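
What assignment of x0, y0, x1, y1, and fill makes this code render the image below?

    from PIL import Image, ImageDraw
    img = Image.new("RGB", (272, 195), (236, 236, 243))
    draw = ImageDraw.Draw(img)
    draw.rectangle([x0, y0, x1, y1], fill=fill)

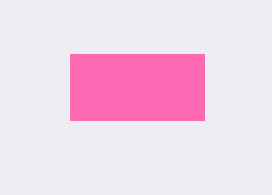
x0 = 70, y0 = 54, x1 = 204, y1 = 120, fill = 'hotpink'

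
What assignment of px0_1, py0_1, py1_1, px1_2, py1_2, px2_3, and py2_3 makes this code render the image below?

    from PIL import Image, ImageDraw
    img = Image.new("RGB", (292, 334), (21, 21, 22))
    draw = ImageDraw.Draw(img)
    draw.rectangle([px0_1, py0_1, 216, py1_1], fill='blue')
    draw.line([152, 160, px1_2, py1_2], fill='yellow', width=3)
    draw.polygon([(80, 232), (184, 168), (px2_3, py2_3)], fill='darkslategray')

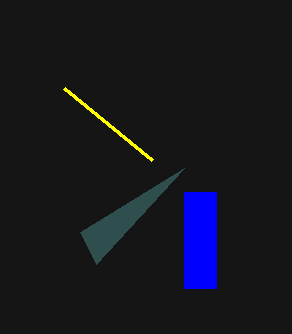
px0_1 = 184
py0_1 = 192
py1_1 = 288
px1_2 = 64
py1_2 = 88
px2_3 = 96
py2_3 = 264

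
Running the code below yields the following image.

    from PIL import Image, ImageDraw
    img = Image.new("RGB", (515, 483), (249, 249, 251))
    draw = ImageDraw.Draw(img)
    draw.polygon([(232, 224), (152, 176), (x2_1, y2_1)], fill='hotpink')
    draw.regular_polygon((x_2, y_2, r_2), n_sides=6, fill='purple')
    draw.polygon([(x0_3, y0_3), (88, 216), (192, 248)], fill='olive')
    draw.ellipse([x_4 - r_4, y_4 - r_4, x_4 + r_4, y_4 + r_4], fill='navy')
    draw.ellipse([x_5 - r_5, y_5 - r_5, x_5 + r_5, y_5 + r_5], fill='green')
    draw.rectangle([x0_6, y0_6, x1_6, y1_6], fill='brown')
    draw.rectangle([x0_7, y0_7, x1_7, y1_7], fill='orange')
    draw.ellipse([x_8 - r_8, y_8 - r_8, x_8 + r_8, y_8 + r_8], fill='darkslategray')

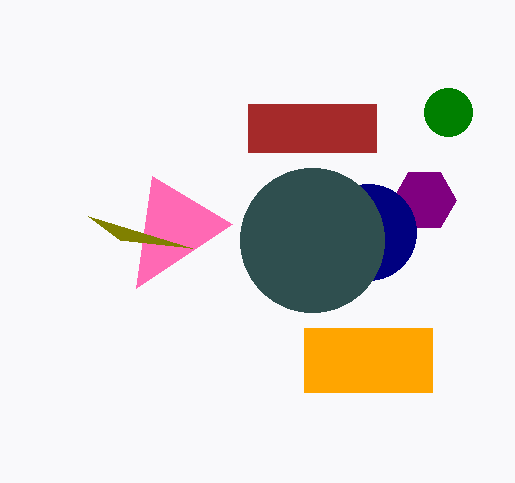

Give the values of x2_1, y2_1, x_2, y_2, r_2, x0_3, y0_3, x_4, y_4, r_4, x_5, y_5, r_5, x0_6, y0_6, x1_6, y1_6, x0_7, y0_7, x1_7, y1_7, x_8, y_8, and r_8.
x2_1 = 136, y2_1 = 288, x_2 = 424, y_2 = 200, r_2 = 32, x0_3 = 120, y0_3 = 240, x_4 = 368, y_4 = 232, r_4 = 48, x_5 = 448, y_5 = 112, r_5 = 24, x0_6 = 248, y0_6 = 104, x1_6 = 376, y1_6 = 152, x0_7 = 304, y0_7 = 328, x1_7 = 432, y1_7 = 392, x_8 = 312, y_8 = 240, r_8 = 72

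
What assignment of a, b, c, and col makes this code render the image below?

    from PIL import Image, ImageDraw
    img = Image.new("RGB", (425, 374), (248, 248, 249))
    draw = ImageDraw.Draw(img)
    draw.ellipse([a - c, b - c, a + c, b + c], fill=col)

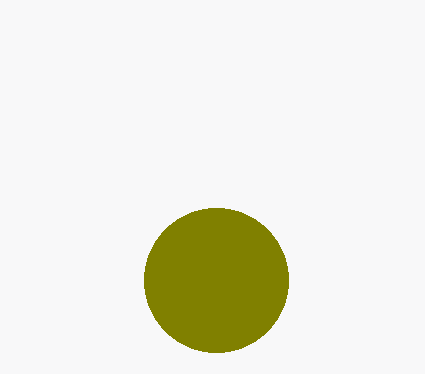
a = 216; b = 280; c = 72; col = 'olive'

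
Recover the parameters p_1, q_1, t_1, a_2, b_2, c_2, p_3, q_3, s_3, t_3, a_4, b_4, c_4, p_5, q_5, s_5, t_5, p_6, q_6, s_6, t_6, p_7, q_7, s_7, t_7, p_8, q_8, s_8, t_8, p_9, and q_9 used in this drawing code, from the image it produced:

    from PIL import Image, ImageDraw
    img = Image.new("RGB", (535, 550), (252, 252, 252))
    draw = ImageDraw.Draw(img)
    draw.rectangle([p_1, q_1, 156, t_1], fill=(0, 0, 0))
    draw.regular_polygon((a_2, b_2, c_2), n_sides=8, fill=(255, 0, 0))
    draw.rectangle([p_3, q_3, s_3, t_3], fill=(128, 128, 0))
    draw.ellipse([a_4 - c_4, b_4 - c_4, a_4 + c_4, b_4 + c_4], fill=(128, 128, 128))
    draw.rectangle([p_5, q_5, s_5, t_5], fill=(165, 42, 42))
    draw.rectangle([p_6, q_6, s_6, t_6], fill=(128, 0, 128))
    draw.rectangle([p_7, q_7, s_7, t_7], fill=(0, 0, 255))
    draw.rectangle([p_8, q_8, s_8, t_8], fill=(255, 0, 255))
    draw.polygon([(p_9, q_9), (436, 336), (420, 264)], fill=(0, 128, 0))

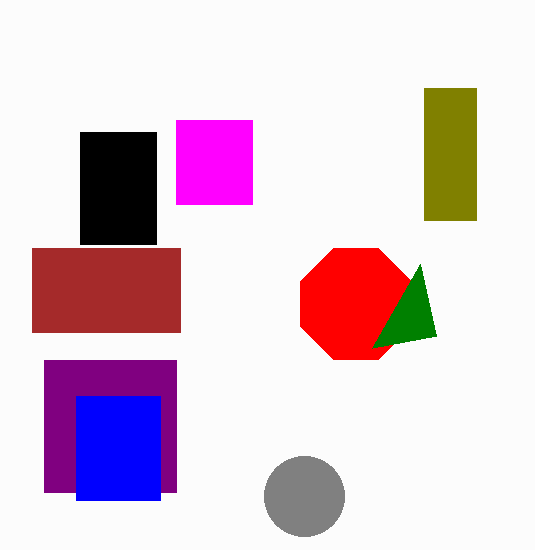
p_1 = 80
q_1 = 132
t_1 = 244
a_2 = 356
b_2 = 304
c_2 = 60
p_3 = 424
q_3 = 88
s_3 = 476
t_3 = 220
a_4 = 304
b_4 = 496
c_4 = 40
p_5 = 32
q_5 = 248
s_5 = 180
t_5 = 332
p_6 = 44
q_6 = 360
s_6 = 176
t_6 = 492
p_7 = 76
q_7 = 396
s_7 = 160
t_7 = 500
p_8 = 176
q_8 = 120
s_8 = 252
t_8 = 204
p_9 = 372
q_9 = 348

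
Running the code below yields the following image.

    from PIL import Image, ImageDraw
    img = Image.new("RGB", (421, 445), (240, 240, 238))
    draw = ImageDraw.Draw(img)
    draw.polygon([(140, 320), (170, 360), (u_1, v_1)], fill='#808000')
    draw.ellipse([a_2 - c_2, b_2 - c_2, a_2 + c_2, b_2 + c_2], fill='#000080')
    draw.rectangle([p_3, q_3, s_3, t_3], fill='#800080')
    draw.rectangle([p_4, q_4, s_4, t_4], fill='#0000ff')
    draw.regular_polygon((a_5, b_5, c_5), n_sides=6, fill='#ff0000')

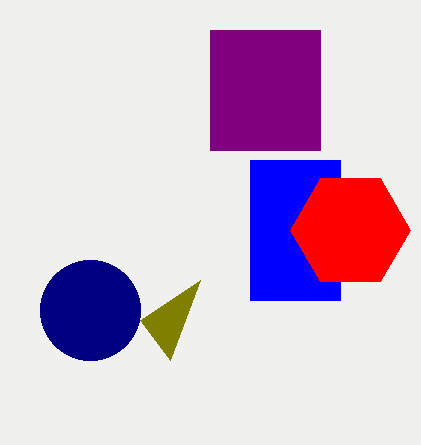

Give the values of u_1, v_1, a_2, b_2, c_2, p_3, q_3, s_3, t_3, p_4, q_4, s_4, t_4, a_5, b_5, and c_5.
u_1 = 200
v_1 = 280
a_2 = 90
b_2 = 310
c_2 = 50
p_3 = 210
q_3 = 30
s_3 = 320
t_3 = 150
p_4 = 250
q_4 = 160
s_4 = 340
t_4 = 300
a_5 = 350
b_5 = 230
c_5 = 60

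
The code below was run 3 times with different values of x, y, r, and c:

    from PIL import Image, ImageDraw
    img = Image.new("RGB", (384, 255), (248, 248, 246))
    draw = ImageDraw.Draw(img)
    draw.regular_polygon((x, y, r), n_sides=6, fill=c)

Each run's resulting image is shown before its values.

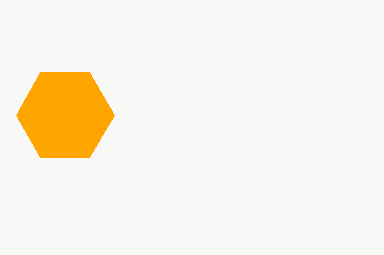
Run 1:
x = 65; y = 115; r = 49; c = 'orange'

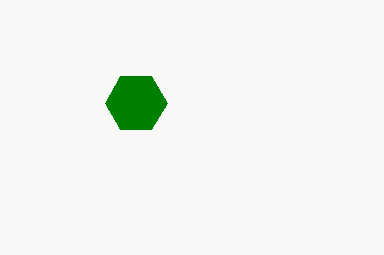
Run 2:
x = 136; y = 103; r = 31; c = 'green'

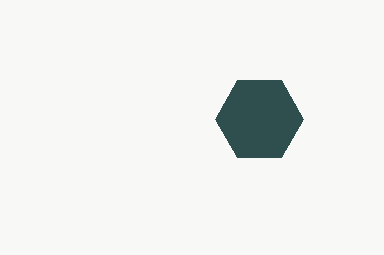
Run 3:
x = 259
y = 119
r = 44
c = 'darkslategray'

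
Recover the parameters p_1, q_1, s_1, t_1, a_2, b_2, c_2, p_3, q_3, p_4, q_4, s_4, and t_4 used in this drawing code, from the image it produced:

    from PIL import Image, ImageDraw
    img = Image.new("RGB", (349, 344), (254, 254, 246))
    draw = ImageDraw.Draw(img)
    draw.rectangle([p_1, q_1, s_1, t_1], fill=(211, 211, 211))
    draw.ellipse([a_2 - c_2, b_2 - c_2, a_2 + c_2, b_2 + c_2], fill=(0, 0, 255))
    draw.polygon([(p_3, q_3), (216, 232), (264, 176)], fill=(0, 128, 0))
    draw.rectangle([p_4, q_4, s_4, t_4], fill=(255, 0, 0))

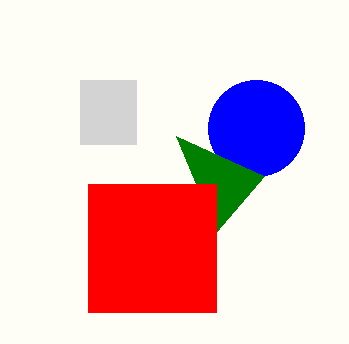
p_1 = 80
q_1 = 80
s_1 = 136
t_1 = 144
a_2 = 256
b_2 = 128
c_2 = 48
p_3 = 176
q_3 = 136
p_4 = 88
q_4 = 184
s_4 = 216
t_4 = 312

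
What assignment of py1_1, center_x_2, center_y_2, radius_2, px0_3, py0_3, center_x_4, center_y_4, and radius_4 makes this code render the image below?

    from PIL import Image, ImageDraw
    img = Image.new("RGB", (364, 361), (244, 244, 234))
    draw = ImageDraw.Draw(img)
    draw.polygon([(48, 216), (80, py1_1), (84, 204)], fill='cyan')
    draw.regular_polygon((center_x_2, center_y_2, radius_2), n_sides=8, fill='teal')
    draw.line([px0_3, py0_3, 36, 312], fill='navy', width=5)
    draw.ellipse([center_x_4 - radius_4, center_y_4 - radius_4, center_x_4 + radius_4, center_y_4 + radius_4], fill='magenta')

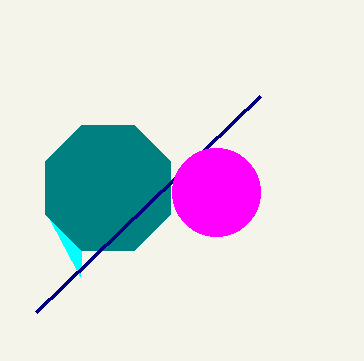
py1_1 = 276, center_x_2 = 108, center_y_2 = 188, radius_2 = 68, px0_3 = 260, py0_3 = 96, center_x_4 = 216, center_y_4 = 192, radius_4 = 44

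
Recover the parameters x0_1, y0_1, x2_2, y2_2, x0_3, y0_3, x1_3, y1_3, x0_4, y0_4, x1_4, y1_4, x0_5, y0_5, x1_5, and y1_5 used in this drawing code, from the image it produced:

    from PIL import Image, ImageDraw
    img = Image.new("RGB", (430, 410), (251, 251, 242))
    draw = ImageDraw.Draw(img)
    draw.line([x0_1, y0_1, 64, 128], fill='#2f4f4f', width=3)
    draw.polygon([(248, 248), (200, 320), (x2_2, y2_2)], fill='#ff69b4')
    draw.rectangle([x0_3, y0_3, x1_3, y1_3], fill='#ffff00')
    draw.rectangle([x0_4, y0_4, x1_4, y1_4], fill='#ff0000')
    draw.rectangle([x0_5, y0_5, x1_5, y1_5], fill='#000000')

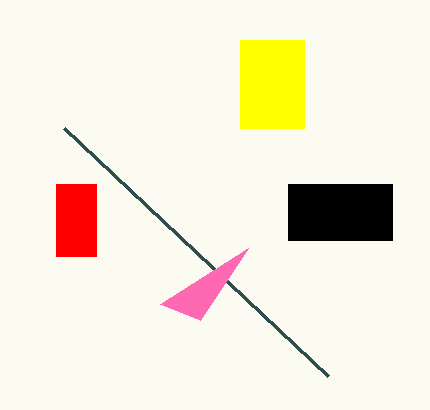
x0_1 = 328; y0_1 = 376; x2_2 = 160; y2_2 = 304; x0_3 = 240; y0_3 = 40; x1_3 = 304; y1_3 = 128; x0_4 = 56; y0_4 = 184; x1_4 = 96; y1_4 = 256; x0_5 = 288; y0_5 = 184; x1_5 = 392; y1_5 = 240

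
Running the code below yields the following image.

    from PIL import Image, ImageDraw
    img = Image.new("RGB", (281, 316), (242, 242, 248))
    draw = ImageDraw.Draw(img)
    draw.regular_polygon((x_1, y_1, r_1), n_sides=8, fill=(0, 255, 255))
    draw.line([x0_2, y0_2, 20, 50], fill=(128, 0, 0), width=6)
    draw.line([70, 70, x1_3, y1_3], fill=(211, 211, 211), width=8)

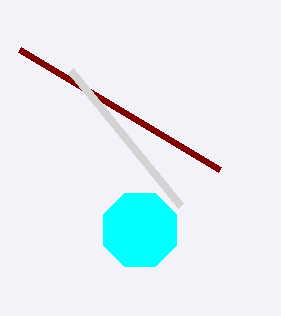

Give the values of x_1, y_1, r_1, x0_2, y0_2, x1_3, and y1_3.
x_1 = 140; y_1 = 230; r_1 = 40; x0_2 = 220; y0_2 = 170; x1_3 = 180; y1_3 = 205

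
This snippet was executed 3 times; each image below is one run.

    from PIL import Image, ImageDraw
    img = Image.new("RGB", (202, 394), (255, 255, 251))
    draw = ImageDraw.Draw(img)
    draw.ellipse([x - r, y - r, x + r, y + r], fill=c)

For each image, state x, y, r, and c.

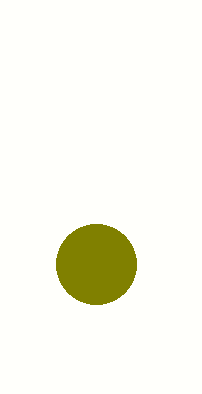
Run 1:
x = 96
y = 264
r = 40
c = 'olive'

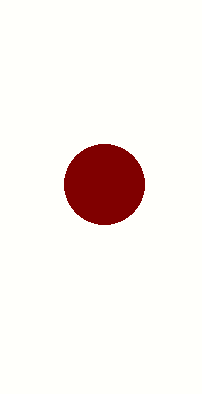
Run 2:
x = 104, y = 184, r = 40, c = 'maroon'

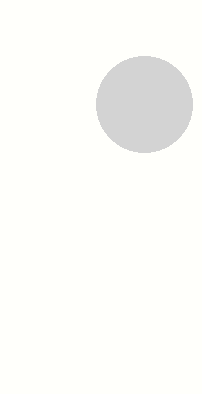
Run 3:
x = 144; y = 104; r = 48; c = 'lightgray'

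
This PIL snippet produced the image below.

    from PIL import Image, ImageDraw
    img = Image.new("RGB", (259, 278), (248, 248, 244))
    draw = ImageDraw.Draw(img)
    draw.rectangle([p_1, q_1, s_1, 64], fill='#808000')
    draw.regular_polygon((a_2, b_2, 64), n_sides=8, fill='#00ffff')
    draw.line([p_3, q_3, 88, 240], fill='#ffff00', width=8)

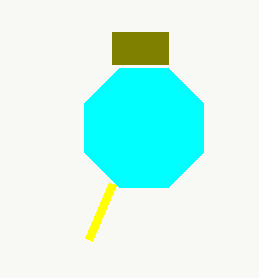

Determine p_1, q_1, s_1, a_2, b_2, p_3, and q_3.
p_1 = 112; q_1 = 32; s_1 = 168; a_2 = 144; b_2 = 128; p_3 = 112; q_3 = 184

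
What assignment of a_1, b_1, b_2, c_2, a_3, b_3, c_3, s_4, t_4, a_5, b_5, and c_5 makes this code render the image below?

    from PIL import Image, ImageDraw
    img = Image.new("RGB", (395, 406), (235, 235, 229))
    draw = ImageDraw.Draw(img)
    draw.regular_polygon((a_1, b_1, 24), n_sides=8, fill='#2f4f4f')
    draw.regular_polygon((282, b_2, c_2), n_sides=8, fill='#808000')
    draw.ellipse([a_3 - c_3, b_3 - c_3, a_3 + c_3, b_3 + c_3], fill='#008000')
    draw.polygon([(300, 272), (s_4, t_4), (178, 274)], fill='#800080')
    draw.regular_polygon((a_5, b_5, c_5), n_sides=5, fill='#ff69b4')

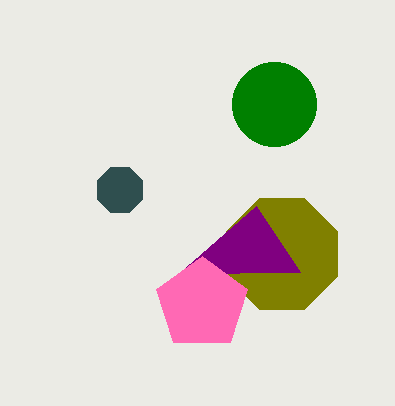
a_1 = 120, b_1 = 190, b_2 = 254, c_2 = 60, a_3 = 274, b_3 = 104, c_3 = 42, s_4 = 256, t_4 = 206, a_5 = 202, b_5 = 304, c_5 = 48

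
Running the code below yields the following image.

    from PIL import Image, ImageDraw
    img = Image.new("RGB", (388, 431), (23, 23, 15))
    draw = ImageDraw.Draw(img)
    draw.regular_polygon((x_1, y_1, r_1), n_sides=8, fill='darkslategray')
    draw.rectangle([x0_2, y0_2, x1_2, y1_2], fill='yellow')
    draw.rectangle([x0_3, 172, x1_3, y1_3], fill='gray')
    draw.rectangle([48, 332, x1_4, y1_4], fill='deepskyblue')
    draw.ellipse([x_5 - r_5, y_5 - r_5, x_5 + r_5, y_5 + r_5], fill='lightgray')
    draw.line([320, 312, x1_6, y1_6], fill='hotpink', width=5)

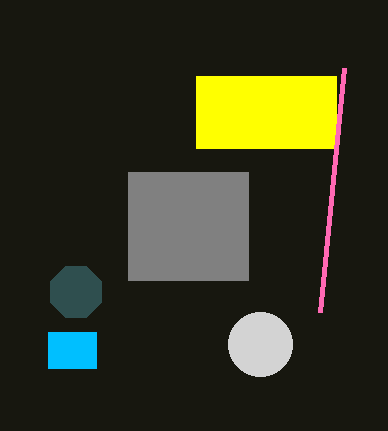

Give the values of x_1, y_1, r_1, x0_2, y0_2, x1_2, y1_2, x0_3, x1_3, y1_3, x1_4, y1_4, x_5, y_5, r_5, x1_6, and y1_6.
x_1 = 76, y_1 = 292, r_1 = 28, x0_2 = 196, y0_2 = 76, x1_2 = 336, y1_2 = 148, x0_3 = 128, x1_3 = 248, y1_3 = 280, x1_4 = 96, y1_4 = 368, x_5 = 260, y_5 = 344, r_5 = 32, x1_6 = 344, y1_6 = 68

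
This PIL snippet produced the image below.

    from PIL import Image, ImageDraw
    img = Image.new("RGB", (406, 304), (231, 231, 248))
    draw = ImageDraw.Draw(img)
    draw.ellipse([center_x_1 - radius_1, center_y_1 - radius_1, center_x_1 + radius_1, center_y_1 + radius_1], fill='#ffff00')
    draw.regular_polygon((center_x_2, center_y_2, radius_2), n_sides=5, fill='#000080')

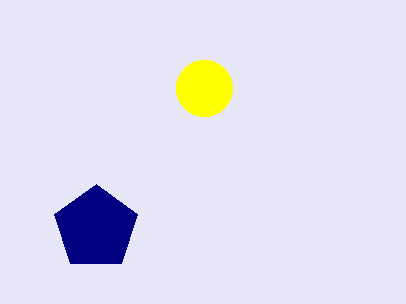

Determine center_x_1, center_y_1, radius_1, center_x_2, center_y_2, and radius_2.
center_x_1 = 204; center_y_1 = 88; radius_1 = 28; center_x_2 = 96; center_y_2 = 228; radius_2 = 44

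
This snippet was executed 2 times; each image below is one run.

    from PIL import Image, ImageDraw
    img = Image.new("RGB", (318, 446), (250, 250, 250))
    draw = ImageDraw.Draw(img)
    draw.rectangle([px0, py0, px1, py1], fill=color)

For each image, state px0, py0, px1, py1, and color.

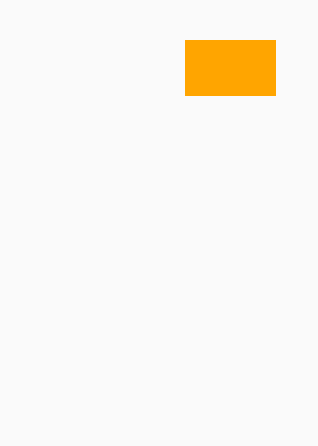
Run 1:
px0 = 185; py0 = 40; px1 = 275; py1 = 95; color = 'orange'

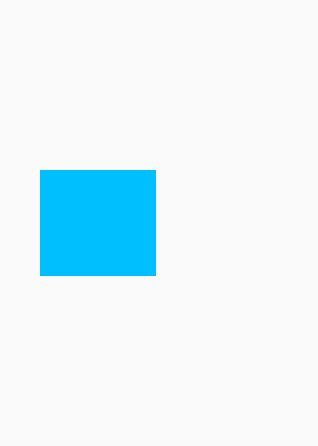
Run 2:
px0 = 40
py0 = 170
px1 = 155
py1 = 275
color = 'deepskyblue'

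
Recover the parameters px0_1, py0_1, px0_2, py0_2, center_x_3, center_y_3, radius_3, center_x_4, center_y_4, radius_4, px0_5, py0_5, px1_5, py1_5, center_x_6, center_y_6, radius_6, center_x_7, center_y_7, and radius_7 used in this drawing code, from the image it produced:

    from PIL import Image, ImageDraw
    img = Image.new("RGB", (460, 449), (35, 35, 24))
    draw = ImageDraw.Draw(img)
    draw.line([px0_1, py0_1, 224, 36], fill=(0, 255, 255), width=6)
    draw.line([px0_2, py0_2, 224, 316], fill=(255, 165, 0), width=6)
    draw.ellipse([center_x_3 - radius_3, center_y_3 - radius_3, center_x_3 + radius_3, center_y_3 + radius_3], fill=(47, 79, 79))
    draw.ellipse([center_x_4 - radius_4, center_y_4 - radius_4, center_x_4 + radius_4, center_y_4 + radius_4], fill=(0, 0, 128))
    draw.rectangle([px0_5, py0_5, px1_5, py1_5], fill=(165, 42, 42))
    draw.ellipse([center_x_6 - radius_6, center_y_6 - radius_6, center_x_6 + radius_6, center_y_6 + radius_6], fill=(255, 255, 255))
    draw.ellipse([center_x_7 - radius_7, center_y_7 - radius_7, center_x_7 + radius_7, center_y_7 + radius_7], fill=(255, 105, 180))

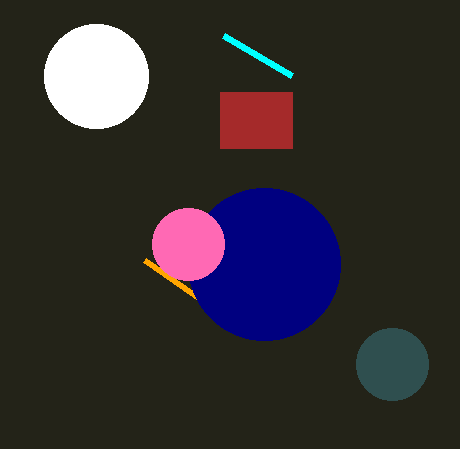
px0_1 = 292; py0_1 = 76; px0_2 = 144; py0_2 = 260; center_x_3 = 392; center_y_3 = 364; radius_3 = 36; center_x_4 = 264; center_y_4 = 264; radius_4 = 76; px0_5 = 220; py0_5 = 92; px1_5 = 292; py1_5 = 148; center_x_6 = 96; center_y_6 = 76; radius_6 = 52; center_x_7 = 188; center_y_7 = 244; radius_7 = 36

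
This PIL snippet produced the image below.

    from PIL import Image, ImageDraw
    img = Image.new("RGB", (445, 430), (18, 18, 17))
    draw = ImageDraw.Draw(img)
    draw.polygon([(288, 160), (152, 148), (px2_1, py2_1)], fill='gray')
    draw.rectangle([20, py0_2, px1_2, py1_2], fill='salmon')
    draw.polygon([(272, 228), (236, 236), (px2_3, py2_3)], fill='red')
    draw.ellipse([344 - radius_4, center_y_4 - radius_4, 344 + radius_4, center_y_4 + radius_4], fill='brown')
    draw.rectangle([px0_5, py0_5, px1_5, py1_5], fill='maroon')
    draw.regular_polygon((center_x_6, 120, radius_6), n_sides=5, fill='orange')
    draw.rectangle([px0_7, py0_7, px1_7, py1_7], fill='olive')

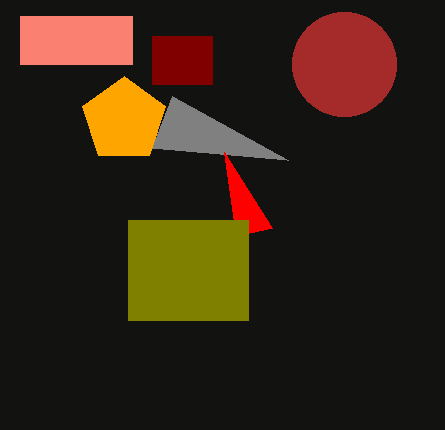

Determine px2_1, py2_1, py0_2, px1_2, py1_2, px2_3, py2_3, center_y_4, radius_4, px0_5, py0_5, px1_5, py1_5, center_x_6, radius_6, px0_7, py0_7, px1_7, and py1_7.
px2_1 = 172; py2_1 = 96; py0_2 = 16; px1_2 = 132; py1_2 = 64; px2_3 = 224; py2_3 = 152; center_y_4 = 64; radius_4 = 52; px0_5 = 152; py0_5 = 36; px1_5 = 212; py1_5 = 84; center_x_6 = 124; radius_6 = 44; px0_7 = 128; py0_7 = 220; px1_7 = 248; py1_7 = 320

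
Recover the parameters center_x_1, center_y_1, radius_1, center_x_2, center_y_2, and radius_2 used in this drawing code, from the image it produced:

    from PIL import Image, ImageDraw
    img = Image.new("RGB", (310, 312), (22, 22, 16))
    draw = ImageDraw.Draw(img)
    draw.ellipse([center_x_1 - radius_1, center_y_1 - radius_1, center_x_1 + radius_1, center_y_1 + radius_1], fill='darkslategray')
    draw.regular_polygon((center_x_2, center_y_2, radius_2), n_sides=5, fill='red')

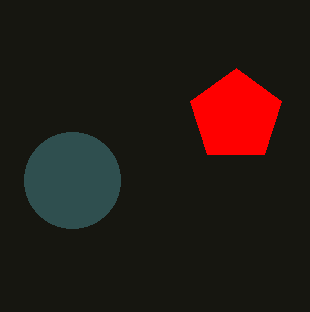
center_x_1 = 72; center_y_1 = 180; radius_1 = 48; center_x_2 = 236; center_y_2 = 116; radius_2 = 48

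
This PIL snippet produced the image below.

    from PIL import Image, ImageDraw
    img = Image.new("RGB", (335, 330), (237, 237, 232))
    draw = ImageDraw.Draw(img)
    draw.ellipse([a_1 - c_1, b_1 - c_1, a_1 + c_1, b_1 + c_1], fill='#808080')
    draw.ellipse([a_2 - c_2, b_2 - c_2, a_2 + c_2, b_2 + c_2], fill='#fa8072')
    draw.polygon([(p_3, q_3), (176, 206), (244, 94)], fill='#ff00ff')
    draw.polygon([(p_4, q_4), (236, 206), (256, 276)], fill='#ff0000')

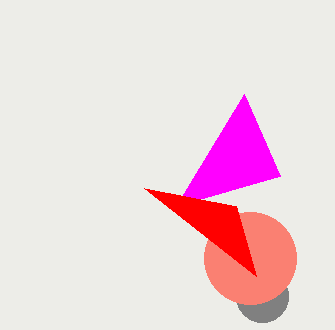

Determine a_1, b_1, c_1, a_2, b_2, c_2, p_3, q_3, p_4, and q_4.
a_1 = 262, b_1 = 296, c_1 = 26, a_2 = 250, b_2 = 258, c_2 = 46, p_3 = 280, q_3 = 176, p_4 = 144, q_4 = 188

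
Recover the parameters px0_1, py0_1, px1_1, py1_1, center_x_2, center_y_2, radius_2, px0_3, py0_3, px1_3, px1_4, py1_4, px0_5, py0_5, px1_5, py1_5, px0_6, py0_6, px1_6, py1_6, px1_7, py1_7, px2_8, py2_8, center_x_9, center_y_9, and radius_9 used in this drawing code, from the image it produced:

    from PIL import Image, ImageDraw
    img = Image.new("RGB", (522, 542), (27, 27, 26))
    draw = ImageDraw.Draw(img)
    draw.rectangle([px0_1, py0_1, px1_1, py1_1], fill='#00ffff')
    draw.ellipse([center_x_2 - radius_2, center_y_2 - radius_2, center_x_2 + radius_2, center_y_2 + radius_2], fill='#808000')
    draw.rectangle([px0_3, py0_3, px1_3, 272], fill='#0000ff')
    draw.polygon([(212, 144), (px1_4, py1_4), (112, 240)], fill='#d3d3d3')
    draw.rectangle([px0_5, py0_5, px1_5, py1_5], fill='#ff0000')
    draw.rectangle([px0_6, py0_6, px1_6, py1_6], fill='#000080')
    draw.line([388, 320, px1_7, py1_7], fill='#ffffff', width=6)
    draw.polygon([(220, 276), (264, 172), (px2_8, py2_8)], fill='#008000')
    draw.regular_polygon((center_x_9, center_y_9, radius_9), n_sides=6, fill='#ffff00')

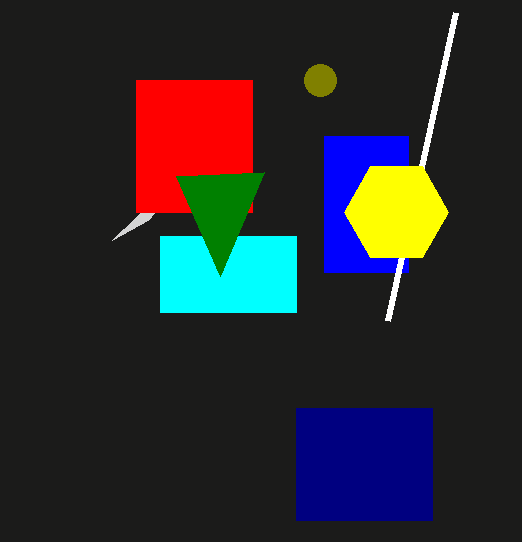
px0_1 = 160, py0_1 = 236, px1_1 = 296, py1_1 = 312, center_x_2 = 320, center_y_2 = 80, radius_2 = 16, px0_3 = 324, py0_3 = 136, px1_3 = 408, px1_4 = 148, py1_4 = 220, px0_5 = 136, py0_5 = 80, px1_5 = 252, py1_5 = 212, px0_6 = 296, py0_6 = 408, px1_6 = 432, py1_6 = 520, px1_7 = 456, py1_7 = 12, px2_8 = 176, py2_8 = 176, center_x_9 = 396, center_y_9 = 212, radius_9 = 52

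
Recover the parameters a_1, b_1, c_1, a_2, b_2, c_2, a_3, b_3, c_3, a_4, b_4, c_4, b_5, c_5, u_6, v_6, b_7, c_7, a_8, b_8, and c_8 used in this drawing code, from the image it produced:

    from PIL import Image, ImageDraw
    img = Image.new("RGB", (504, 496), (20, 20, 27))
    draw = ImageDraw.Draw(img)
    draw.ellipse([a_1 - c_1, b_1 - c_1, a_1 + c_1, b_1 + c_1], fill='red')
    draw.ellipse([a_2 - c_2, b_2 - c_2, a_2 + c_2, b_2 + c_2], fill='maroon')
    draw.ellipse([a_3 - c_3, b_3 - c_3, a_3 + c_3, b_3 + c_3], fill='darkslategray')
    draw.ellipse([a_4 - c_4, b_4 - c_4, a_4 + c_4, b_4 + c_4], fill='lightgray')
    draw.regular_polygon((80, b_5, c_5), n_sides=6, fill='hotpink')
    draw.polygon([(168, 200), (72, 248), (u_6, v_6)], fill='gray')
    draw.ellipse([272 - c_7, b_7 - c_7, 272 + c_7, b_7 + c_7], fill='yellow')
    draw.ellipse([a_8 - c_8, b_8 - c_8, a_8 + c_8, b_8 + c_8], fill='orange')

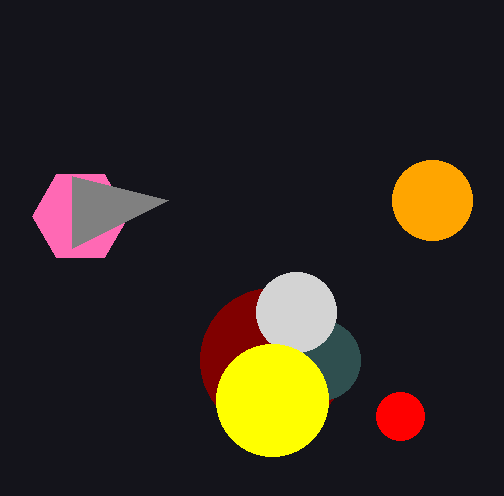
a_1 = 400
b_1 = 416
c_1 = 24
a_2 = 272
b_2 = 360
c_2 = 72
a_3 = 320
b_3 = 360
c_3 = 40
a_4 = 296
b_4 = 312
c_4 = 40
b_5 = 216
c_5 = 48
u_6 = 72
v_6 = 176
b_7 = 400
c_7 = 56
a_8 = 432
b_8 = 200
c_8 = 40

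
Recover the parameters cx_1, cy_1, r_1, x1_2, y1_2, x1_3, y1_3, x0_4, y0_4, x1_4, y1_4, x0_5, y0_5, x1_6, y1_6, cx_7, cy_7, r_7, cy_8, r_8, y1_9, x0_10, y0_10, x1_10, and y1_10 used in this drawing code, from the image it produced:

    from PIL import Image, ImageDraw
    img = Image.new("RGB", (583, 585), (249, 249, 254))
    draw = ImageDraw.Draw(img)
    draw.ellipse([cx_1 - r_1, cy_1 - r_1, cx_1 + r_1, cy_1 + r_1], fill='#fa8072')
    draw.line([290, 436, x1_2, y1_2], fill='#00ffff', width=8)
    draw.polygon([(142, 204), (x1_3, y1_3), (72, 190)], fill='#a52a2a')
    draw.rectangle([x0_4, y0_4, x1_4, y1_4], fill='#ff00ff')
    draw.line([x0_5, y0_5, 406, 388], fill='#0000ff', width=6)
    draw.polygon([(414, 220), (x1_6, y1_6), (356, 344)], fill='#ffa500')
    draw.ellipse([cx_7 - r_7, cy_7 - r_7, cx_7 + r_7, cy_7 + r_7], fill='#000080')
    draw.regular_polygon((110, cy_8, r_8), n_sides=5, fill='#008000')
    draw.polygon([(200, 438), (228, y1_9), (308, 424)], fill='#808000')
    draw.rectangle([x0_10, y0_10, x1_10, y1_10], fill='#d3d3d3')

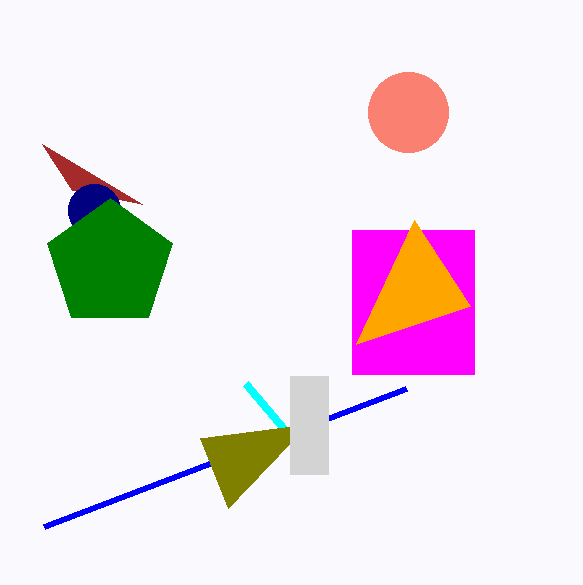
cx_1 = 408
cy_1 = 112
r_1 = 40
x1_2 = 246
y1_2 = 384
x1_3 = 42
y1_3 = 144
x0_4 = 352
y0_4 = 230
x1_4 = 474
y1_4 = 374
x0_5 = 44
y0_5 = 526
x1_6 = 470
y1_6 = 306
cx_7 = 94
cy_7 = 210
r_7 = 26
cy_8 = 264
r_8 = 66
y1_9 = 508
x0_10 = 290
y0_10 = 376
x1_10 = 328
y1_10 = 474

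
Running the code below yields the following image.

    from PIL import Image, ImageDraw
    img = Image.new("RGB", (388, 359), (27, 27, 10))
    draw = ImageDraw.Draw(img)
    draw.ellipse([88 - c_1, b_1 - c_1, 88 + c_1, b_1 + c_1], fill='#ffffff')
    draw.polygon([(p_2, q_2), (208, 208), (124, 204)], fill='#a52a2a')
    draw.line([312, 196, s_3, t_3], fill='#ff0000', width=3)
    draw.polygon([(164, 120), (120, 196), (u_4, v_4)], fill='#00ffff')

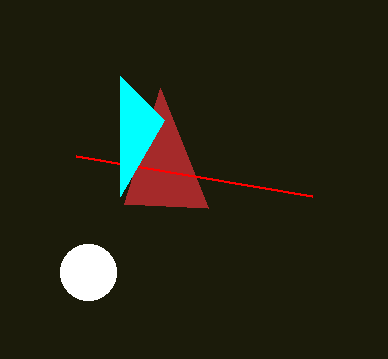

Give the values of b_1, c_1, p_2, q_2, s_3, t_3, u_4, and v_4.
b_1 = 272; c_1 = 28; p_2 = 160; q_2 = 88; s_3 = 76; t_3 = 156; u_4 = 120; v_4 = 76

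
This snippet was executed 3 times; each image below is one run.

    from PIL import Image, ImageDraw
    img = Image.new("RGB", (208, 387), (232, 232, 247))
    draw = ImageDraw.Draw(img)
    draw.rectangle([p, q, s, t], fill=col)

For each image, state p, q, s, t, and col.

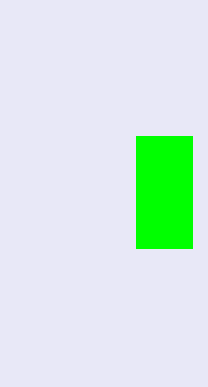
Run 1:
p = 136; q = 136; s = 192; t = 248; col = 'lime'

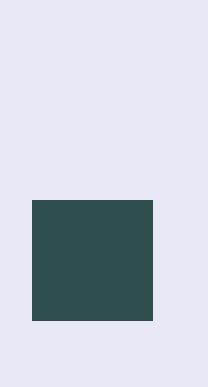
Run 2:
p = 32, q = 200, s = 152, t = 320, col = 'darkslategray'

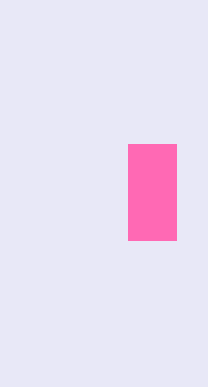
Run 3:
p = 128
q = 144
s = 176
t = 240
col = 'hotpink'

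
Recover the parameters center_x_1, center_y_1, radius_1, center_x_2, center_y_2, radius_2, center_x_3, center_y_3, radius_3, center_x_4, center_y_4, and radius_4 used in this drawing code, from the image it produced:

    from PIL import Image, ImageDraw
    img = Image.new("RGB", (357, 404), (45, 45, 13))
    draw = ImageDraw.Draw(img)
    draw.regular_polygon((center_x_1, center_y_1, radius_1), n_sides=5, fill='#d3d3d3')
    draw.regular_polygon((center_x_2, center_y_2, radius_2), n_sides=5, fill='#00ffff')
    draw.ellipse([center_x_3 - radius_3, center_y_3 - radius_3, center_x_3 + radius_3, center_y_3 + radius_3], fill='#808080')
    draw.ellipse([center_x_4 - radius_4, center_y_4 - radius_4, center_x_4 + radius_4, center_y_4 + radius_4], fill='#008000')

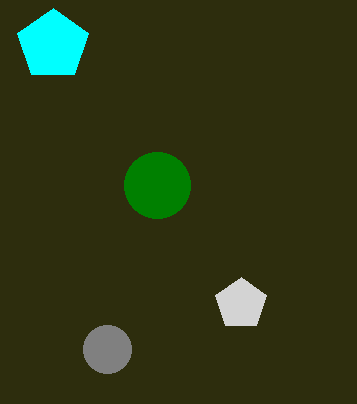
center_x_1 = 241; center_y_1 = 304; radius_1 = 27; center_x_2 = 53; center_y_2 = 45; radius_2 = 37; center_x_3 = 107; center_y_3 = 349; radius_3 = 24; center_x_4 = 157; center_y_4 = 185; radius_4 = 33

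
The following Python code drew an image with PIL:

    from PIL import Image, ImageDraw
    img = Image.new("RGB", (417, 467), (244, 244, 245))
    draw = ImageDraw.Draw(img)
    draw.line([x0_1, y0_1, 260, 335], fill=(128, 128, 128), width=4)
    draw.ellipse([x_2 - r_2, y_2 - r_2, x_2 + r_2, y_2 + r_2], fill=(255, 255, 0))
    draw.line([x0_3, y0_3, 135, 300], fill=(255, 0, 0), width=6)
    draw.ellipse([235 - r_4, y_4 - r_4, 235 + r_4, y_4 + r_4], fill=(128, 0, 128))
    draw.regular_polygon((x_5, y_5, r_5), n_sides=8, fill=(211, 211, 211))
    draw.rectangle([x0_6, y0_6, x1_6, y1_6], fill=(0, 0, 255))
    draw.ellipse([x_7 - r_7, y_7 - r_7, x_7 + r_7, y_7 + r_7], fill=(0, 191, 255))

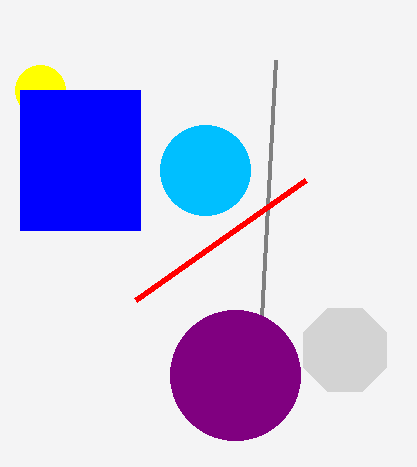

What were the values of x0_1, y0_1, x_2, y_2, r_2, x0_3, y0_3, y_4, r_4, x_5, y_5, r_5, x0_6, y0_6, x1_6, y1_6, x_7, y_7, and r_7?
x0_1 = 275
y0_1 = 60
x_2 = 40
y_2 = 90
r_2 = 25
x0_3 = 305
y0_3 = 180
y_4 = 375
r_4 = 65
x_5 = 345
y_5 = 350
r_5 = 45
x0_6 = 20
y0_6 = 90
x1_6 = 140
y1_6 = 230
x_7 = 205
y_7 = 170
r_7 = 45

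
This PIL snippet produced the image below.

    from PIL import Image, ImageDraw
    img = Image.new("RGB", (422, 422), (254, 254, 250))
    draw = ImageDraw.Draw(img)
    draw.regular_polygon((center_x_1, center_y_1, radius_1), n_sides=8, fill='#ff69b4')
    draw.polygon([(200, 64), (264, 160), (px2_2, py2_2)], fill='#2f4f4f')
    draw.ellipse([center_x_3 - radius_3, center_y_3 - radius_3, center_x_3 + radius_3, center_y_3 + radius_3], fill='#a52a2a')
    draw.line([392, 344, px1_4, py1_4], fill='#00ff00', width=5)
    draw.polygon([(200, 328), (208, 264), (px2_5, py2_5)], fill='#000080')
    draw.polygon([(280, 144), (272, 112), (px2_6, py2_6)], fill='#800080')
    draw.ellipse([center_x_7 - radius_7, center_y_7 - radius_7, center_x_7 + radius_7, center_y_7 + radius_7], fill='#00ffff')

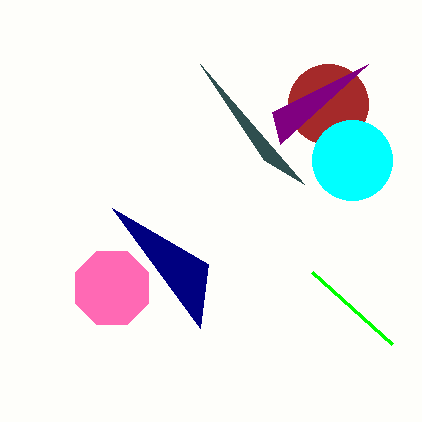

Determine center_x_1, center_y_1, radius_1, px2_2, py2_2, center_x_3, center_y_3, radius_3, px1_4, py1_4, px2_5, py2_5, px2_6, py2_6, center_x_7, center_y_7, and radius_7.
center_x_1 = 112; center_y_1 = 288; radius_1 = 40; px2_2 = 304; py2_2 = 184; center_x_3 = 328; center_y_3 = 104; radius_3 = 40; px1_4 = 312; py1_4 = 272; px2_5 = 112; py2_5 = 208; px2_6 = 368; py2_6 = 64; center_x_7 = 352; center_y_7 = 160; radius_7 = 40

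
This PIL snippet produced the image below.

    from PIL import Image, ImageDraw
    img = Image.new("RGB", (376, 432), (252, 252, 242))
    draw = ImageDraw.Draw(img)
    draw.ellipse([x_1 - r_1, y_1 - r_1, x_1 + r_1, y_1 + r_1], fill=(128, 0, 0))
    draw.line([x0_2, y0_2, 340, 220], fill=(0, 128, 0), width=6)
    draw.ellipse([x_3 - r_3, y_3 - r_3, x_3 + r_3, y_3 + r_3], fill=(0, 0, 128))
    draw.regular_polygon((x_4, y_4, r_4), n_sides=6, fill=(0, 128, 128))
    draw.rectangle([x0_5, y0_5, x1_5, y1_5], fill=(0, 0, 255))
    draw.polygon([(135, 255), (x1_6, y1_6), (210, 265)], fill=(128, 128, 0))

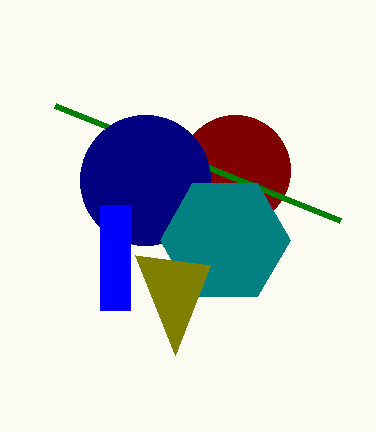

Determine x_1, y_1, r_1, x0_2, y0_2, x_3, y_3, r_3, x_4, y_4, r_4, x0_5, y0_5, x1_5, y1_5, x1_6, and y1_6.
x_1 = 235; y_1 = 170; r_1 = 55; x0_2 = 55; y0_2 = 105; x_3 = 145; y_3 = 180; r_3 = 65; x_4 = 225; y_4 = 240; r_4 = 65; x0_5 = 100; y0_5 = 205; x1_5 = 130; y1_5 = 310; x1_6 = 175; y1_6 = 355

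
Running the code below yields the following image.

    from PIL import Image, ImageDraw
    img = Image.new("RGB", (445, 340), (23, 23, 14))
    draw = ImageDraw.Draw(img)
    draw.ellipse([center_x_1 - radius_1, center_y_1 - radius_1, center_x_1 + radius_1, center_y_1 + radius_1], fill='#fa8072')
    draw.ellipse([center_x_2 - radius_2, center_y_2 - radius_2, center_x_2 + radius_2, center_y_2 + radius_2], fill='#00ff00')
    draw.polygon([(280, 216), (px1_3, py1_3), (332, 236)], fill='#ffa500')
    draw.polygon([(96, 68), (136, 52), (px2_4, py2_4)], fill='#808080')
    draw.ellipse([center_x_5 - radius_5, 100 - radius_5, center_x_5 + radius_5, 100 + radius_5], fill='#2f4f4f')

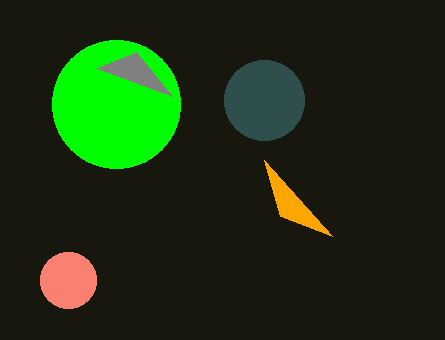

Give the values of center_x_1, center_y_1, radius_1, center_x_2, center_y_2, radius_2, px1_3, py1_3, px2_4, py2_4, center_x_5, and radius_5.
center_x_1 = 68
center_y_1 = 280
radius_1 = 28
center_x_2 = 116
center_y_2 = 104
radius_2 = 64
px1_3 = 264
py1_3 = 160
px2_4 = 172
py2_4 = 96
center_x_5 = 264
radius_5 = 40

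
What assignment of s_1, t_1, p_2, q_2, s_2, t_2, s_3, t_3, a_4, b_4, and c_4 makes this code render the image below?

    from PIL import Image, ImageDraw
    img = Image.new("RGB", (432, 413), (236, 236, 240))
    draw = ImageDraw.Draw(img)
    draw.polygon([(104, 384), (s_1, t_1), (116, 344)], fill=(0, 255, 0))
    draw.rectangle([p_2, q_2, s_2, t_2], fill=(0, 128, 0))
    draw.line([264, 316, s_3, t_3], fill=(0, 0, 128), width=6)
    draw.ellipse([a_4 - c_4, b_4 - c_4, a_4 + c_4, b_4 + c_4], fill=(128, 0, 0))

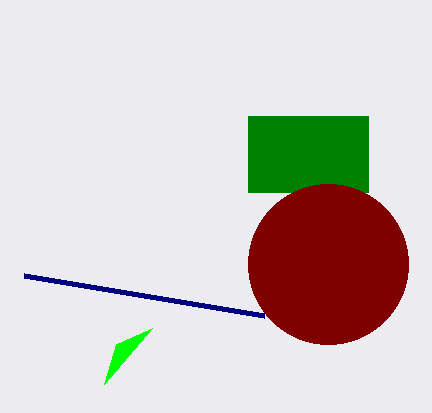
s_1 = 152, t_1 = 328, p_2 = 248, q_2 = 116, s_2 = 368, t_2 = 192, s_3 = 24, t_3 = 276, a_4 = 328, b_4 = 264, c_4 = 80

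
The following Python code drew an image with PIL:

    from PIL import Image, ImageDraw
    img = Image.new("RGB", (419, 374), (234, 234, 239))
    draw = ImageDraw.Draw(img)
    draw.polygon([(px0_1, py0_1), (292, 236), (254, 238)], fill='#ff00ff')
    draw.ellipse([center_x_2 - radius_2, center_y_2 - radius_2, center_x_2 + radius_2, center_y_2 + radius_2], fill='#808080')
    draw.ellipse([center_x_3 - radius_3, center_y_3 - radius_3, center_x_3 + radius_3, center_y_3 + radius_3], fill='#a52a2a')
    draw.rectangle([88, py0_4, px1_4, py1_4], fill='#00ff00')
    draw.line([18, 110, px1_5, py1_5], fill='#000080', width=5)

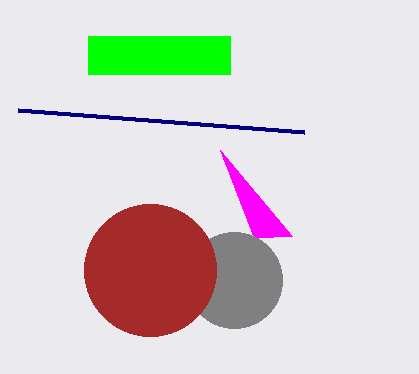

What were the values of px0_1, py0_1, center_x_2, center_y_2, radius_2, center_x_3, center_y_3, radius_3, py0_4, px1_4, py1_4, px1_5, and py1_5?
px0_1 = 220; py0_1 = 150; center_x_2 = 234; center_y_2 = 280; radius_2 = 48; center_x_3 = 150; center_y_3 = 270; radius_3 = 66; py0_4 = 36; px1_4 = 230; py1_4 = 74; px1_5 = 304; py1_5 = 132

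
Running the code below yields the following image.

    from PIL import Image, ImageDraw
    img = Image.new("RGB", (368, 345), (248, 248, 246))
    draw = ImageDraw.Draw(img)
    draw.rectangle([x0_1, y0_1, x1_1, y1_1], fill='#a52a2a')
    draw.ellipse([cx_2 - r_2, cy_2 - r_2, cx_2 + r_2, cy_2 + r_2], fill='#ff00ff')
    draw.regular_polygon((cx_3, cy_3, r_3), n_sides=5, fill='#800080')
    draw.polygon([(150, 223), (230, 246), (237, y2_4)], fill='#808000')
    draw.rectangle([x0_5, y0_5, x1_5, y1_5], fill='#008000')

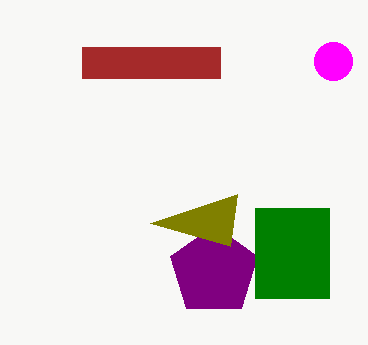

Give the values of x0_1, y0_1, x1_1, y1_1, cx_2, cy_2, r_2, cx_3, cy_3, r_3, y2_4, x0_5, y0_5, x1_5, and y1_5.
x0_1 = 82; y0_1 = 47; x1_1 = 220; y1_1 = 78; cx_2 = 333; cy_2 = 61; r_2 = 19; cx_3 = 214; cy_3 = 271; r_3 = 46; y2_4 = 194; x0_5 = 255; y0_5 = 208; x1_5 = 329; y1_5 = 298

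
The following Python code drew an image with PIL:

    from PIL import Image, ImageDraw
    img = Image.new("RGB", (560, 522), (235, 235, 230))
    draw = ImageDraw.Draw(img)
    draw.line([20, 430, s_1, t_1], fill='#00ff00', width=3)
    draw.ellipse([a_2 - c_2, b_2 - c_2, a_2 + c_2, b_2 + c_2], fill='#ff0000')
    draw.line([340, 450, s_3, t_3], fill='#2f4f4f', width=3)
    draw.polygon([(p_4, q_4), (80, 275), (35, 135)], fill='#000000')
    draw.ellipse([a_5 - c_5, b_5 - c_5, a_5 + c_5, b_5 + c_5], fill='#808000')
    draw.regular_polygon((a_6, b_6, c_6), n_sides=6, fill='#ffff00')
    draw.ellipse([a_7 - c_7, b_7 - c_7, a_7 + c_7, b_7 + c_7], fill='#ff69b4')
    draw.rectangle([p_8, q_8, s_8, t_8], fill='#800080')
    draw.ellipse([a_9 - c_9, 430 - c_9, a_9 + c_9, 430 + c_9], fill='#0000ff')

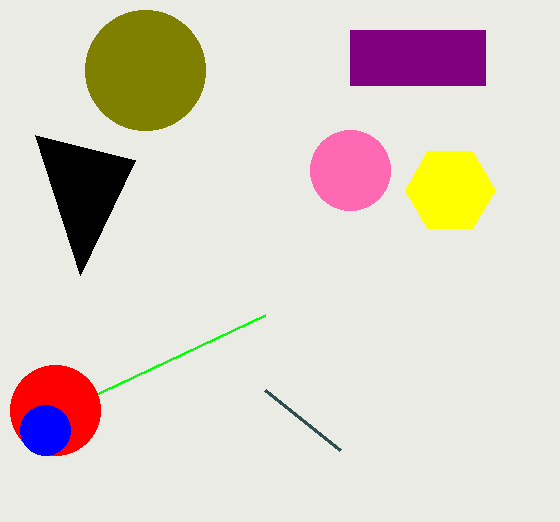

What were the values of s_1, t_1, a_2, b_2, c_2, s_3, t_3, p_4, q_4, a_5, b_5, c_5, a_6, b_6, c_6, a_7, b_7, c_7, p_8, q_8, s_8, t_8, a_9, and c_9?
s_1 = 265
t_1 = 315
a_2 = 55
b_2 = 410
c_2 = 45
s_3 = 265
t_3 = 390
p_4 = 135
q_4 = 160
a_5 = 145
b_5 = 70
c_5 = 60
a_6 = 450
b_6 = 190
c_6 = 45
a_7 = 350
b_7 = 170
c_7 = 40
p_8 = 350
q_8 = 30
s_8 = 485
t_8 = 85
a_9 = 45
c_9 = 25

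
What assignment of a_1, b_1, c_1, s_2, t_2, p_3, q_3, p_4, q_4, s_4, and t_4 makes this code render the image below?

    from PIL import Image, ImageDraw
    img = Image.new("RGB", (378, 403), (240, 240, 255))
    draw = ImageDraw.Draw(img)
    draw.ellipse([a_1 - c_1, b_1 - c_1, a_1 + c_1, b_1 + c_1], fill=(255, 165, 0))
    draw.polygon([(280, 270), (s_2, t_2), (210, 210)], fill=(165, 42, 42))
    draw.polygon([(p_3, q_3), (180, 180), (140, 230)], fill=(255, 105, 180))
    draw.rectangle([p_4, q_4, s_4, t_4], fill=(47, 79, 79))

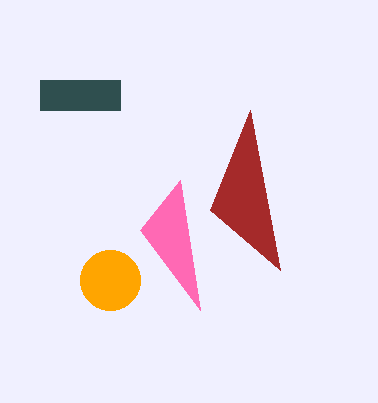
a_1 = 110; b_1 = 280; c_1 = 30; s_2 = 250; t_2 = 110; p_3 = 200; q_3 = 310; p_4 = 40; q_4 = 80; s_4 = 120; t_4 = 110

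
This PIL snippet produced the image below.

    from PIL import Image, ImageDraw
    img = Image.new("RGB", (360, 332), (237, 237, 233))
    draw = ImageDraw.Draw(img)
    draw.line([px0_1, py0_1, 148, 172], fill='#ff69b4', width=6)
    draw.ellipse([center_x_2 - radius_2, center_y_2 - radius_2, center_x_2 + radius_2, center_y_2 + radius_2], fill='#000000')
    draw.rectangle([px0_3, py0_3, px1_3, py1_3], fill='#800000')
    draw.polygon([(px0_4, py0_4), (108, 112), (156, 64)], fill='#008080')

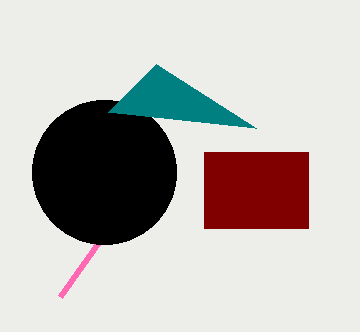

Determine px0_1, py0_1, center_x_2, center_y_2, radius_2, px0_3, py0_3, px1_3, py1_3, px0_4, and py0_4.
px0_1 = 60, py0_1 = 296, center_x_2 = 104, center_y_2 = 172, radius_2 = 72, px0_3 = 204, py0_3 = 152, px1_3 = 308, py1_3 = 228, px0_4 = 256, py0_4 = 128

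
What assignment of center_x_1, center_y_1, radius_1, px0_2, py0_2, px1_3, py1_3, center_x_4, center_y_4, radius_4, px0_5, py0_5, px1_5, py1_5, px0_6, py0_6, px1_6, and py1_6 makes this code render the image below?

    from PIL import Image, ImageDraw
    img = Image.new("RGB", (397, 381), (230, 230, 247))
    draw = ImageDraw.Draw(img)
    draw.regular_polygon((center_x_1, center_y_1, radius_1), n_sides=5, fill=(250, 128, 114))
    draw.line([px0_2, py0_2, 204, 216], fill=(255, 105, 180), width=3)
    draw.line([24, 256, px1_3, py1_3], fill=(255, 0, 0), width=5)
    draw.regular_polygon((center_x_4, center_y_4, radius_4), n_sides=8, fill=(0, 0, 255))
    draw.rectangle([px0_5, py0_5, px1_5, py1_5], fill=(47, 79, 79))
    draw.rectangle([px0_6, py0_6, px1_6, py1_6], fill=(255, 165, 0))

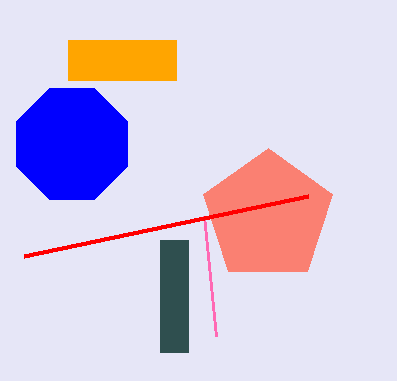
center_x_1 = 268
center_y_1 = 216
radius_1 = 68
px0_2 = 216
py0_2 = 336
px1_3 = 308
py1_3 = 196
center_x_4 = 72
center_y_4 = 144
radius_4 = 60
px0_5 = 160
py0_5 = 240
px1_5 = 188
py1_5 = 352
px0_6 = 68
py0_6 = 40
px1_6 = 176
py1_6 = 80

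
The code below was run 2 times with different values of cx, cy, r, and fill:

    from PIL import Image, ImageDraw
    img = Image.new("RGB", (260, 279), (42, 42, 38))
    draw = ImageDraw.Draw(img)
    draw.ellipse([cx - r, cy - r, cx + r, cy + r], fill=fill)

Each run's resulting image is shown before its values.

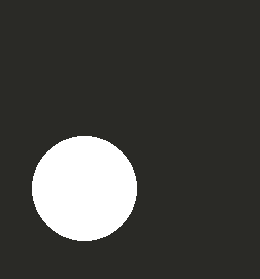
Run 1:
cx = 84; cy = 188; r = 52; fill = 'white'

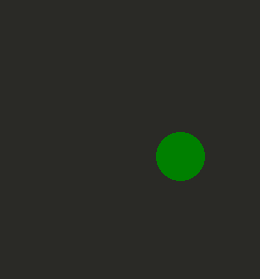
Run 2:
cx = 180; cy = 156; r = 24; fill = 'green'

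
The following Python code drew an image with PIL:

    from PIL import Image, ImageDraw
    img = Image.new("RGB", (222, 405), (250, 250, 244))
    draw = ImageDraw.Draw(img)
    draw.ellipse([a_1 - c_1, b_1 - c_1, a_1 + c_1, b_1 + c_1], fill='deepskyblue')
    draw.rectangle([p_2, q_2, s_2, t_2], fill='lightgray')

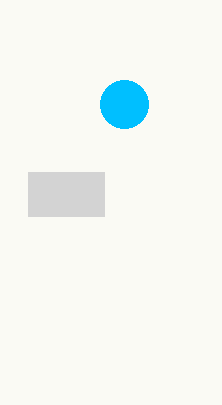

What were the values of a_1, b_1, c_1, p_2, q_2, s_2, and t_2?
a_1 = 124, b_1 = 104, c_1 = 24, p_2 = 28, q_2 = 172, s_2 = 104, t_2 = 216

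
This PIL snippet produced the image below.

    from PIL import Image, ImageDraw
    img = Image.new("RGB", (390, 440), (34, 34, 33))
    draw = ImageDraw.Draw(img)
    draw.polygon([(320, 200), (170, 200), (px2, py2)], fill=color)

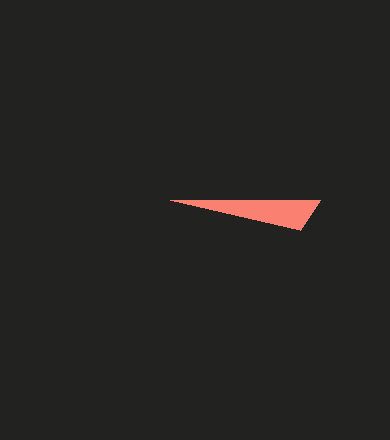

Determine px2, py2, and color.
px2 = 300
py2 = 230
color = 'salmon'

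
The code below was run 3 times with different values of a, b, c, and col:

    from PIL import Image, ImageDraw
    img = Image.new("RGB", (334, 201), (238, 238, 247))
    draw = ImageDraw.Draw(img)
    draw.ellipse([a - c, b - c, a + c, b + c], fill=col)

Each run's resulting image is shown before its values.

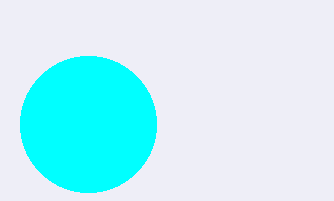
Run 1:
a = 88
b = 124
c = 68
col = 'cyan'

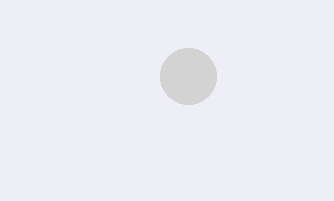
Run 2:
a = 188; b = 76; c = 28; col = 'lightgray'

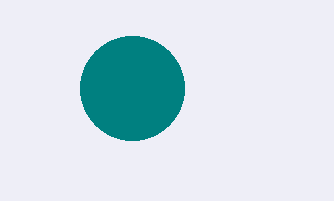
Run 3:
a = 132; b = 88; c = 52; col = 'teal'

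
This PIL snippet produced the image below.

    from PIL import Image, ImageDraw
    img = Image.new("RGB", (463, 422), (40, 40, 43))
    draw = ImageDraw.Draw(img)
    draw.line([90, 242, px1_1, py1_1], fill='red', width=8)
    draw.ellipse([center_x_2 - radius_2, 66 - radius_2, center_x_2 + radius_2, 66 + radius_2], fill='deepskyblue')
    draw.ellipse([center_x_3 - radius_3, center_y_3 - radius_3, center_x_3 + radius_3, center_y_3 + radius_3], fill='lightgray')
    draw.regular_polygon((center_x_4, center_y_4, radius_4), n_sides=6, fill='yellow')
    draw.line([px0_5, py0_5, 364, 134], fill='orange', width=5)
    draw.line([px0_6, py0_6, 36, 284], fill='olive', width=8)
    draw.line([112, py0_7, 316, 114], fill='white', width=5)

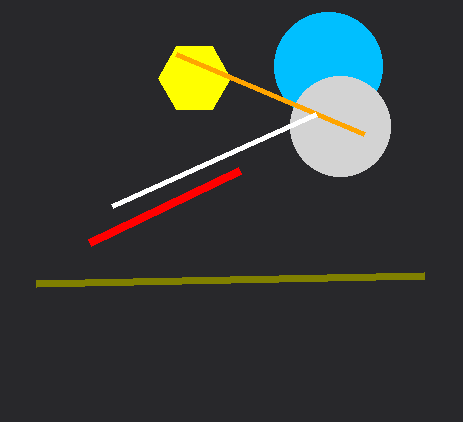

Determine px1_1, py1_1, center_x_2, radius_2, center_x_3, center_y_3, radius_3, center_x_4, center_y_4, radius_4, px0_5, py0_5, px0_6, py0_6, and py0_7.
px1_1 = 240; py1_1 = 170; center_x_2 = 328; radius_2 = 54; center_x_3 = 340; center_y_3 = 126; radius_3 = 50; center_x_4 = 194; center_y_4 = 78; radius_4 = 36; px0_5 = 176; py0_5 = 54; px0_6 = 424; py0_6 = 276; py0_7 = 206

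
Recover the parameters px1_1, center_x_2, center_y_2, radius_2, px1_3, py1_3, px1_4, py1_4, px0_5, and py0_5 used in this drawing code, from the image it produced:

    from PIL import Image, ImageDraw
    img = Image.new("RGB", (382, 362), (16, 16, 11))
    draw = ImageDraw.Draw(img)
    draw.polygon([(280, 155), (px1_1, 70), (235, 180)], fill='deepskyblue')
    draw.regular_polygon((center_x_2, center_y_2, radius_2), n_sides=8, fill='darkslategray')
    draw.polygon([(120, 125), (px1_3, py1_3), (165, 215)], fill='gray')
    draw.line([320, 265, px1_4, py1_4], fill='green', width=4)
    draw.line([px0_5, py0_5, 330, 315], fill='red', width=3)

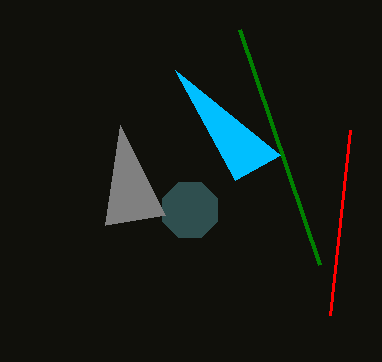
px1_1 = 175
center_x_2 = 190
center_y_2 = 210
radius_2 = 30
px1_3 = 105
py1_3 = 225
px1_4 = 240
py1_4 = 30
px0_5 = 350
py0_5 = 130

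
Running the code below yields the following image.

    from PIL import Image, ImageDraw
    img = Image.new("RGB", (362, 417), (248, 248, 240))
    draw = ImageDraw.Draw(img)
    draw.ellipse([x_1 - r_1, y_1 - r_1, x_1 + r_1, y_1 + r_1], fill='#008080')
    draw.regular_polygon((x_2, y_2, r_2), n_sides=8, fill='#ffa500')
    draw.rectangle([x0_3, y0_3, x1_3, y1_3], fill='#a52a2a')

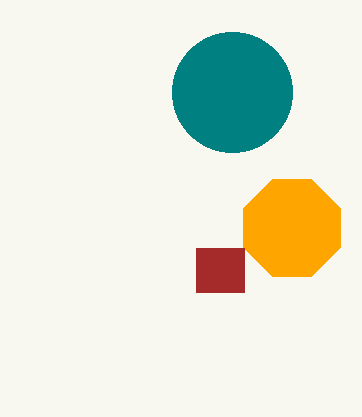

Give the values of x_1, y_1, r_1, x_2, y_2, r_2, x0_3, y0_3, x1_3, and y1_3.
x_1 = 232
y_1 = 92
r_1 = 60
x_2 = 292
y_2 = 228
r_2 = 52
x0_3 = 196
y0_3 = 248
x1_3 = 244
y1_3 = 292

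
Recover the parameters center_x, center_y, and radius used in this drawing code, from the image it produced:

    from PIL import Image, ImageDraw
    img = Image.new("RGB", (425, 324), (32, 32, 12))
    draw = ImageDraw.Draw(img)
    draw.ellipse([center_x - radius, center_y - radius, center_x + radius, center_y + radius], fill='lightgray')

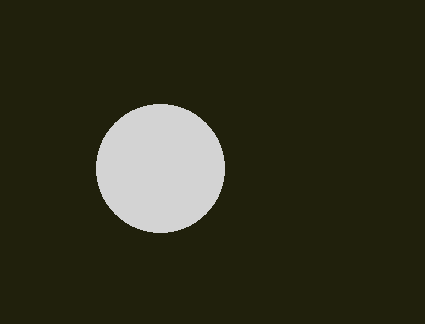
center_x = 160, center_y = 168, radius = 64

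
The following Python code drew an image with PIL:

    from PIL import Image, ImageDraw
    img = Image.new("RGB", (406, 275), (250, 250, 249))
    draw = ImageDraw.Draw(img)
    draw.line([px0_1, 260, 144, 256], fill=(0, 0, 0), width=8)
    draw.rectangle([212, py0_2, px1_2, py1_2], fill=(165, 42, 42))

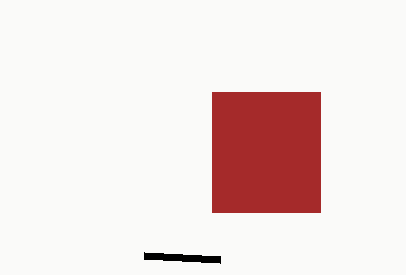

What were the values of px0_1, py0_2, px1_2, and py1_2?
px0_1 = 220; py0_2 = 92; px1_2 = 320; py1_2 = 212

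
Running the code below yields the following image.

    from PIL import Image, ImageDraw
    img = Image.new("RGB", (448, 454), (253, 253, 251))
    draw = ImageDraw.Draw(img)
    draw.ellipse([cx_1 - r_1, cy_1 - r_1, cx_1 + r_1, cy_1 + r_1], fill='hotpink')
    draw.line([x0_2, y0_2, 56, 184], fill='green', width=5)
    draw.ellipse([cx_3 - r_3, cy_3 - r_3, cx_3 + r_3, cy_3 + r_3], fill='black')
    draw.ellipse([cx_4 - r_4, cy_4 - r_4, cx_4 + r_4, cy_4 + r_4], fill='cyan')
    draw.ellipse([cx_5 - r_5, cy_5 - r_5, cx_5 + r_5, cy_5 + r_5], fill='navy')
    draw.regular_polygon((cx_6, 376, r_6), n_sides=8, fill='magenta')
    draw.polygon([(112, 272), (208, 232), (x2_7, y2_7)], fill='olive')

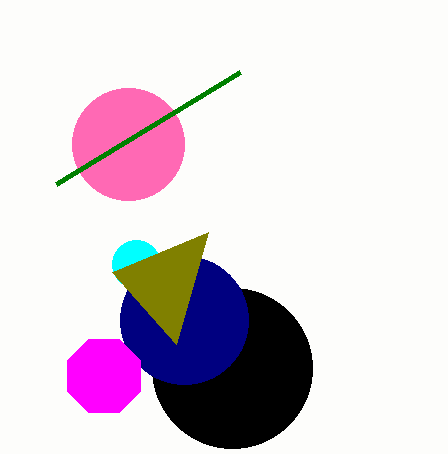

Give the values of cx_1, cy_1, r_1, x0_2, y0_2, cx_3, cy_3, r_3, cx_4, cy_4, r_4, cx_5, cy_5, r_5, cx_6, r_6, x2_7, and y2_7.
cx_1 = 128; cy_1 = 144; r_1 = 56; x0_2 = 240; y0_2 = 72; cx_3 = 232; cy_3 = 368; r_3 = 80; cx_4 = 136; cy_4 = 264; r_4 = 24; cx_5 = 184; cy_5 = 320; r_5 = 64; cx_6 = 104; r_6 = 40; x2_7 = 176; y2_7 = 344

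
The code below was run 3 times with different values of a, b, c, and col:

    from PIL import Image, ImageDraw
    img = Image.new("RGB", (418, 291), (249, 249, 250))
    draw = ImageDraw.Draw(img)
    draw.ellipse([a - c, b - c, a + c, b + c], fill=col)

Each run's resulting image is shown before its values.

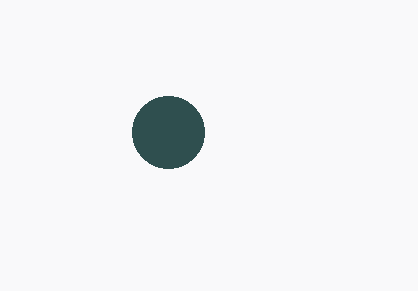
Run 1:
a = 168, b = 132, c = 36, col = 'darkslategray'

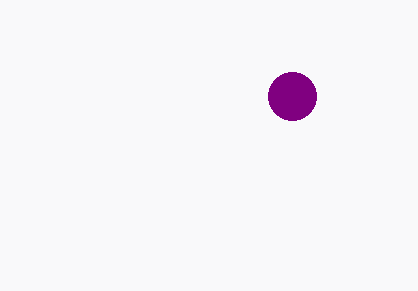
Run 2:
a = 292
b = 96
c = 24
col = 'purple'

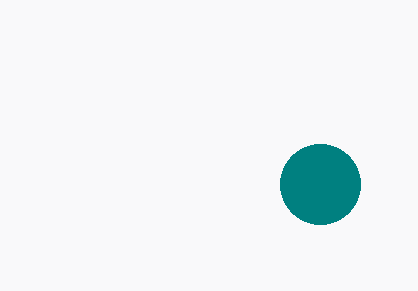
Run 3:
a = 320, b = 184, c = 40, col = 'teal'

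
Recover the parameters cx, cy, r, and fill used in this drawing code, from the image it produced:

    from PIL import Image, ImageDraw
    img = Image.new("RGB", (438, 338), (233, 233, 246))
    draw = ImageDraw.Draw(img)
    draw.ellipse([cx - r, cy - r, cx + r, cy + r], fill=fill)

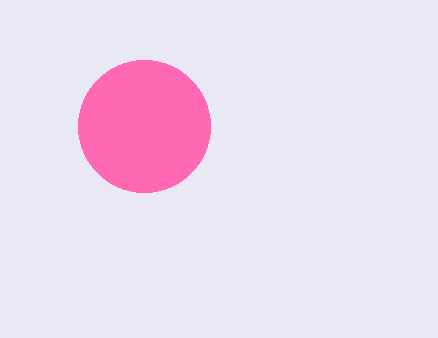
cx = 144, cy = 126, r = 66, fill = 'hotpink'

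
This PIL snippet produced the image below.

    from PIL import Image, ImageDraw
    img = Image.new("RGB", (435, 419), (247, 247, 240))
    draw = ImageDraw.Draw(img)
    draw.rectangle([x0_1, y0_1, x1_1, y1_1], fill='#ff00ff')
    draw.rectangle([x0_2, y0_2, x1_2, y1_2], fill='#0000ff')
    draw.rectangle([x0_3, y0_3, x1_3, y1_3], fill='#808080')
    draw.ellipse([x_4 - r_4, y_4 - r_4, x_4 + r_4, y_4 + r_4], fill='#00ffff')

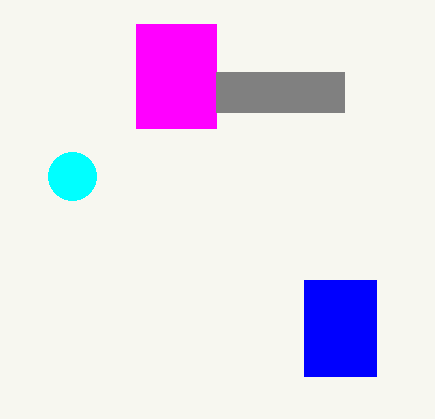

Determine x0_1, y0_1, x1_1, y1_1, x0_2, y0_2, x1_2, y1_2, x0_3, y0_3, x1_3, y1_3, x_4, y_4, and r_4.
x0_1 = 136; y0_1 = 24; x1_1 = 216; y1_1 = 128; x0_2 = 304; y0_2 = 280; x1_2 = 376; y1_2 = 376; x0_3 = 216; y0_3 = 72; x1_3 = 344; y1_3 = 112; x_4 = 72; y_4 = 176; r_4 = 24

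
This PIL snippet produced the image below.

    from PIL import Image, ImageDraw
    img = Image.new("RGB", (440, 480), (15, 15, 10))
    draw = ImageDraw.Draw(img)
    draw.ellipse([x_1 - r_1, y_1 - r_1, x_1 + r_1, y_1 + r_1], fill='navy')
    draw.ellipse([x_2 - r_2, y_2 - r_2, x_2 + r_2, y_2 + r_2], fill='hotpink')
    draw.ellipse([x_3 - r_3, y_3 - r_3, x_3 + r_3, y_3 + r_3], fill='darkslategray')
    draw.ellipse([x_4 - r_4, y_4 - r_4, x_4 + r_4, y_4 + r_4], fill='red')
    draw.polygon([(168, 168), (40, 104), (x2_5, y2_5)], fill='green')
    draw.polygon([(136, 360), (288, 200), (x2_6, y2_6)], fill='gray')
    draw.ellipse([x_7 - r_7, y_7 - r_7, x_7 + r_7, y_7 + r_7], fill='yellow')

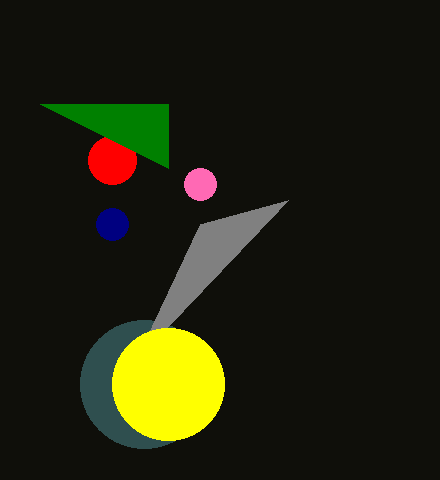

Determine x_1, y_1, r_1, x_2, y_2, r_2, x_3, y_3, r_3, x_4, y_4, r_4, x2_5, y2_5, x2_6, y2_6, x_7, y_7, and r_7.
x_1 = 112
y_1 = 224
r_1 = 16
x_2 = 200
y_2 = 184
r_2 = 16
x_3 = 144
y_3 = 384
r_3 = 64
x_4 = 112
y_4 = 160
r_4 = 24
x2_5 = 168
y2_5 = 104
x2_6 = 200
y2_6 = 224
x_7 = 168
y_7 = 384
r_7 = 56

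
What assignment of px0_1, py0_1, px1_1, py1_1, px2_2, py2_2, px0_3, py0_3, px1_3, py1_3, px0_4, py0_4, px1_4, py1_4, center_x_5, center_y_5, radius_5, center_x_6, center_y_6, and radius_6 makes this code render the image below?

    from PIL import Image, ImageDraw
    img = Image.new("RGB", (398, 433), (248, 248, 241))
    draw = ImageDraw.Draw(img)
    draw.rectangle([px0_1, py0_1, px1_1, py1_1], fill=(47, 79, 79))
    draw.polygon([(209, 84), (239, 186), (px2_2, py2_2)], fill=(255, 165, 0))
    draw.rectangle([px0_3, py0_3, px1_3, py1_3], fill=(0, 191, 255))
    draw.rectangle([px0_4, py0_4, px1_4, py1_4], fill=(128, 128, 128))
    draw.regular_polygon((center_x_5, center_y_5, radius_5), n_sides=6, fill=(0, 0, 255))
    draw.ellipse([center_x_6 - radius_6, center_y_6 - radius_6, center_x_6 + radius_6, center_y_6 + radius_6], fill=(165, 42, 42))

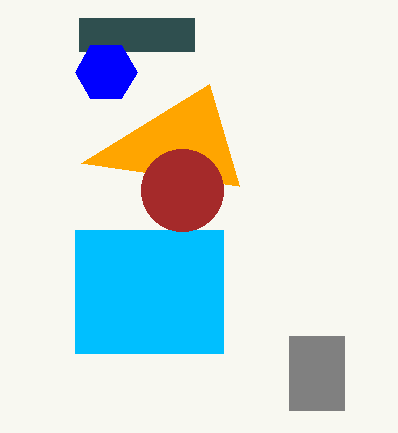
px0_1 = 79
py0_1 = 18
px1_1 = 194
py1_1 = 51
px2_2 = 81
py2_2 = 163
px0_3 = 75
py0_3 = 230
px1_3 = 223
py1_3 = 353
px0_4 = 289
py0_4 = 336
px1_4 = 344
py1_4 = 410
center_x_5 = 106
center_y_5 = 72
radius_5 = 31
center_x_6 = 182
center_y_6 = 190
radius_6 = 41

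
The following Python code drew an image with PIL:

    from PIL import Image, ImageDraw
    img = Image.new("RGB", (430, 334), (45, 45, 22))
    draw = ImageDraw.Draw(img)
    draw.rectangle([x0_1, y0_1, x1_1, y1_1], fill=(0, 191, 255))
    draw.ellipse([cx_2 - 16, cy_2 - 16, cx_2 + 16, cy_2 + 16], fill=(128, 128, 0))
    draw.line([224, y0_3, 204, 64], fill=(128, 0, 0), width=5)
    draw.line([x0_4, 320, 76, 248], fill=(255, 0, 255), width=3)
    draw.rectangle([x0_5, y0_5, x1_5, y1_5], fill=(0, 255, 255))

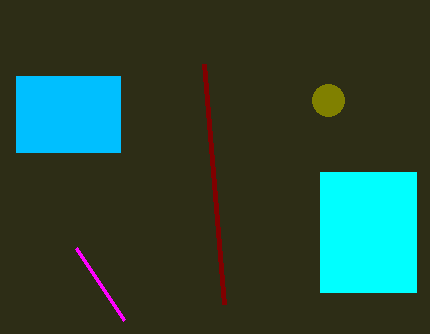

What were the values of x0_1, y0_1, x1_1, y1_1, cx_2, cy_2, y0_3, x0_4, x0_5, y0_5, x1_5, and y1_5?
x0_1 = 16
y0_1 = 76
x1_1 = 120
y1_1 = 152
cx_2 = 328
cy_2 = 100
y0_3 = 304
x0_4 = 124
x0_5 = 320
y0_5 = 172
x1_5 = 416
y1_5 = 292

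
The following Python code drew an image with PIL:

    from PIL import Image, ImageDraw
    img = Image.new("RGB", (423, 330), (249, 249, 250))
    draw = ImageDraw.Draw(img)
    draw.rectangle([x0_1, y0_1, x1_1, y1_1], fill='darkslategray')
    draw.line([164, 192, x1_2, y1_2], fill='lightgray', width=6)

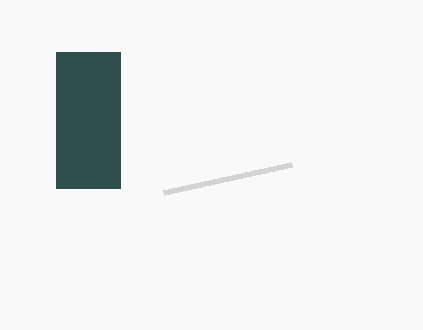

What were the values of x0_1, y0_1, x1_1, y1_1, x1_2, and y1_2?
x0_1 = 56
y0_1 = 52
x1_1 = 120
y1_1 = 188
x1_2 = 292
y1_2 = 164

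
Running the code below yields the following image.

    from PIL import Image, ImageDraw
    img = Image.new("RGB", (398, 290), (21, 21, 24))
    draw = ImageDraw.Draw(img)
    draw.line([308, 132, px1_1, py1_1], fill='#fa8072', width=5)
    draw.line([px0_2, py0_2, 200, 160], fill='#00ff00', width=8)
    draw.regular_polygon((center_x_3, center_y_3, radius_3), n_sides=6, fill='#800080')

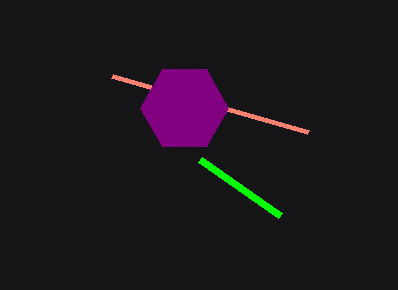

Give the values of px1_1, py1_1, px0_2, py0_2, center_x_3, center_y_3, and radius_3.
px1_1 = 112
py1_1 = 76
px0_2 = 280
py0_2 = 216
center_x_3 = 184
center_y_3 = 108
radius_3 = 44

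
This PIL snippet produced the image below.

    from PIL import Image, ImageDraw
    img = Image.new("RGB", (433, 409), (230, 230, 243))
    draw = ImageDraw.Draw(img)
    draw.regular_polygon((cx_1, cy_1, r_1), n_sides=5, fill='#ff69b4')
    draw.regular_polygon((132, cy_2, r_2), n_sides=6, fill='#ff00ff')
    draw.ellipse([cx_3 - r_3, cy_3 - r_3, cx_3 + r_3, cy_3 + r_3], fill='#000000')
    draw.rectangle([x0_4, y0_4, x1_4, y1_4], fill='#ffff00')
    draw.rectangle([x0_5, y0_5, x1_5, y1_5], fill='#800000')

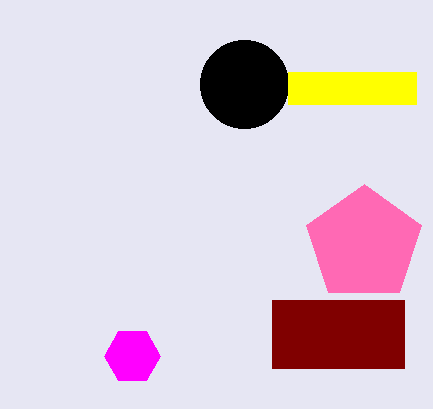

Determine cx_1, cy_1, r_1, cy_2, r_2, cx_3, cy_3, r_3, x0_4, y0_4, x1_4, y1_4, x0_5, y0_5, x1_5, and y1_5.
cx_1 = 364; cy_1 = 244; r_1 = 60; cy_2 = 356; r_2 = 28; cx_3 = 244; cy_3 = 84; r_3 = 44; x0_4 = 288; y0_4 = 72; x1_4 = 416; y1_4 = 104; x0_5 = 272; y0_5 = 300; x1_5 = 404; y1_5 = 368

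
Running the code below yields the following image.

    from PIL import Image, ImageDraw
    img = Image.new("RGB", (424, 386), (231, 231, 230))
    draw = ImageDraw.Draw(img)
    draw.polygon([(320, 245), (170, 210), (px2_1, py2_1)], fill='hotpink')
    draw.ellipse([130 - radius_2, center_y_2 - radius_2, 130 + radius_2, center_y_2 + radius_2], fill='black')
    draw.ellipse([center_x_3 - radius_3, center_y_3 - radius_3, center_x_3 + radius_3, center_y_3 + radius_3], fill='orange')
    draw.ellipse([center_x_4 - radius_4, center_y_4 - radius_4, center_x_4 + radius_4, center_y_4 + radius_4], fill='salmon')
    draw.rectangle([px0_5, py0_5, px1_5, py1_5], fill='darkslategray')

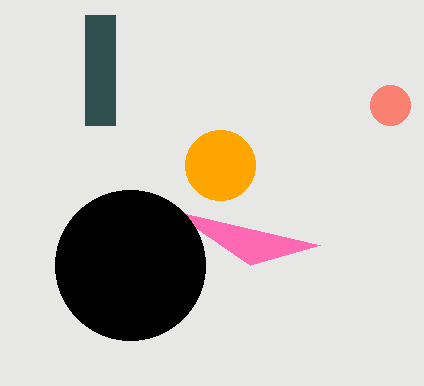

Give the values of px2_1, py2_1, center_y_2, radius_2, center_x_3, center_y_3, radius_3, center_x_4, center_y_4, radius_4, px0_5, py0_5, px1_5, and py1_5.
px2_1 = 250, py2_1 = 265, center_y_2 = 265, radius_2 = 75, center_x_3 = 220, center_y_3 = 165, radius_3 = 35, center_x_4 = 390, center_y_4 = 105, radius_4 = 20, px0_5 = 85, py0_5 = 15, px1_5 = 115, py1_5 = 125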